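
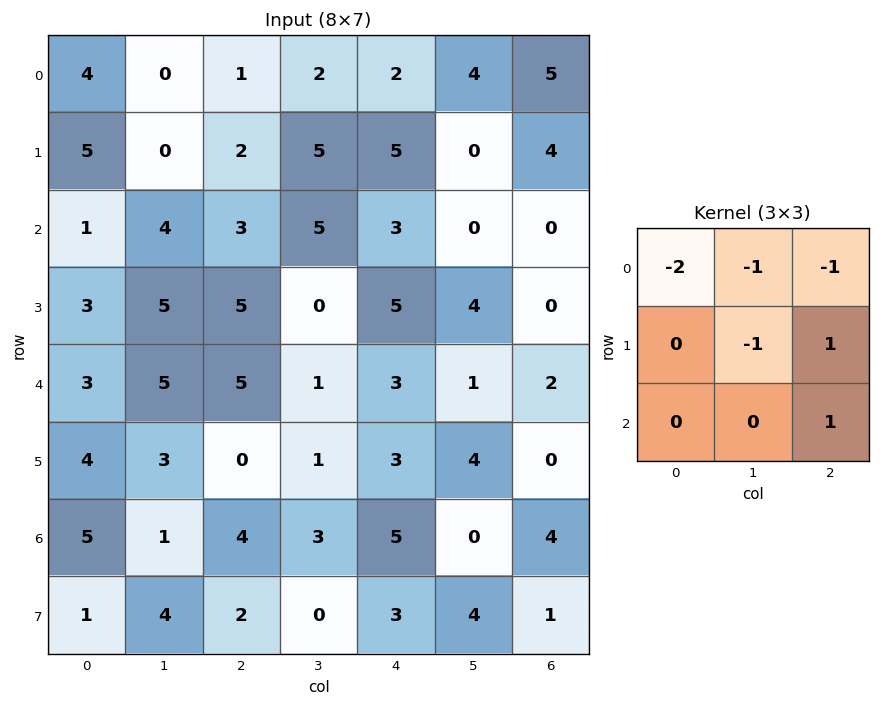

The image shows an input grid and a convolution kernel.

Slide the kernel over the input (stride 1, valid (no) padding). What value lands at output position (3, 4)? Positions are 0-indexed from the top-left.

The receptive field on the input at this output position is [5 4 0 / 3 1 2 / 3 4 0]. Elementwise product with the kernel and sum: 5·-2 + 4·-1 + 0·-1 + 1·-1 + 2·1 + 0·1.

-13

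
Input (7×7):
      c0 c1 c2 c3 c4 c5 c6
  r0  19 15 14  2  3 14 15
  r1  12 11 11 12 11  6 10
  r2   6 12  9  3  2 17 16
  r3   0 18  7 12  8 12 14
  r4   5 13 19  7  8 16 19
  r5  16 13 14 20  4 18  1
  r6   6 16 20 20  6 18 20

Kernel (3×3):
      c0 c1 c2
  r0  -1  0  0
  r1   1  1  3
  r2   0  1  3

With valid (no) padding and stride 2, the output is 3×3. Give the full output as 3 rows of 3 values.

76 51 109
103 65 133
142 65 95

Output[0,0]: The receptive field on the input at this output position is [19 15 14 / 12 11 11 / 6 12 9]. Elementwise product with the kernel and sum: 19·-1 + 12·1 + 11·1 + 11·3 + 12·1 + 9·3.
Output[0,1]: The receptive field on the input at this output position is [14 2 3 / 11 12 11 / 9 3 2]. Elementwise product with the kernel and sum: 14·-1 + 11·1 + 12·1 + 11·3 + 3·1 + 2·3.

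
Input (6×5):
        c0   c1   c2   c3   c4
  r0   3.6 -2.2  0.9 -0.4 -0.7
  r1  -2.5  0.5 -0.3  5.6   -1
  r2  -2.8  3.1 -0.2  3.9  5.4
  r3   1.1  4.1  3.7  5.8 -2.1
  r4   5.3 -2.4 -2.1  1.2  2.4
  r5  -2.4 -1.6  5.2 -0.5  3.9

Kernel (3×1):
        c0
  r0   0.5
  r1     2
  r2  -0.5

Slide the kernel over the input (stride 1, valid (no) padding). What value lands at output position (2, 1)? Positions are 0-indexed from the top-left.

10.95

The receptive field on the input at this output position is [3.1 / 4.1 / -2.4]. Elementwise product with the kernel and sum: 3.1·0.5 + 4.1·2 + -2.4·-0.5.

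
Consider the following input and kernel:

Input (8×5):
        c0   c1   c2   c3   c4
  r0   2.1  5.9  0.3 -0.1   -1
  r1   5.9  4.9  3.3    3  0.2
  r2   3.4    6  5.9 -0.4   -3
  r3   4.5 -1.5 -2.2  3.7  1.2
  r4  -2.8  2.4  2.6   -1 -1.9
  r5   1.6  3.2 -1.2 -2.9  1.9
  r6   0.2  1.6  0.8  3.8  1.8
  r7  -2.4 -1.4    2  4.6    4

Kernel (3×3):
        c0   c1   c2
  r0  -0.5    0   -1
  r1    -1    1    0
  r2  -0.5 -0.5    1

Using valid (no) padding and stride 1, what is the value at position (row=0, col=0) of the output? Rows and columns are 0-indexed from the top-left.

The receptive field on the input at this output position is [2.1 5.9 0.3 / 5.9 4.9 3.3 / 3.4 6 5.9]. Elementwise product with the kernel and sum: 2.1·-0.5 + 0.3·-1 + 5.9·-1 + 4.9·1 + 3.4·-0.5 + 6·-0.5 + 5.9·1.

-1.15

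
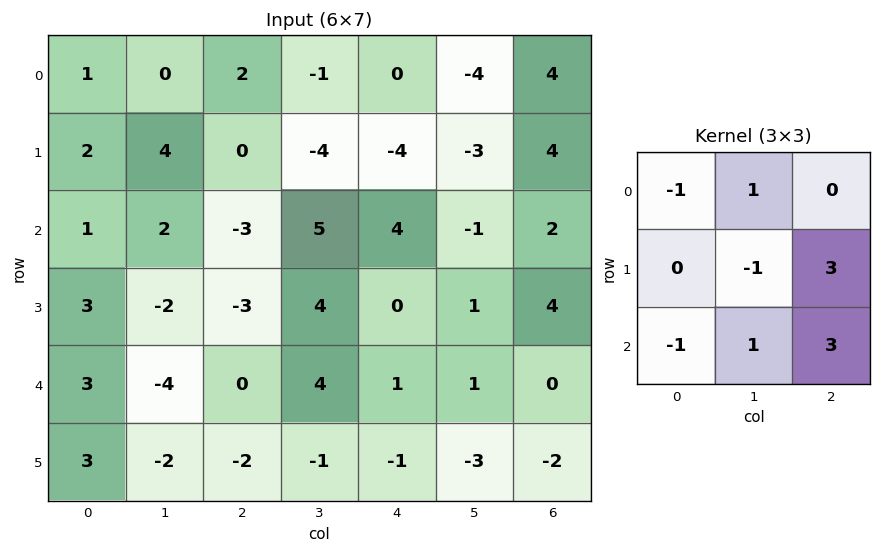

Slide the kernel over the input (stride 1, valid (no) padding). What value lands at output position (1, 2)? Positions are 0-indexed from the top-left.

The receptive field on the input at this output position is [0 -4 -4 / -3 5 4 / -3 4 0]. Elementwise product with the kernel and sum: 0·-1 + -4·1 + 5·-1 + 4·3 + -3·-1 + 4·1 + 0·3.

10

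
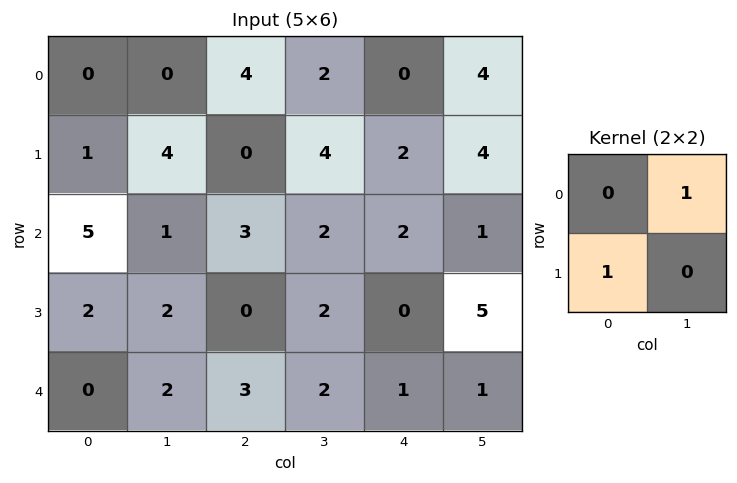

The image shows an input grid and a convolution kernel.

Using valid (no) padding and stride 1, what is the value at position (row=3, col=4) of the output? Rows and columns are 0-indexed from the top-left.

The receptive field on the input at this output position is [0 5 / 1 1]. Elementwise product with the kernel and sum: 5·1 + 1·1.

6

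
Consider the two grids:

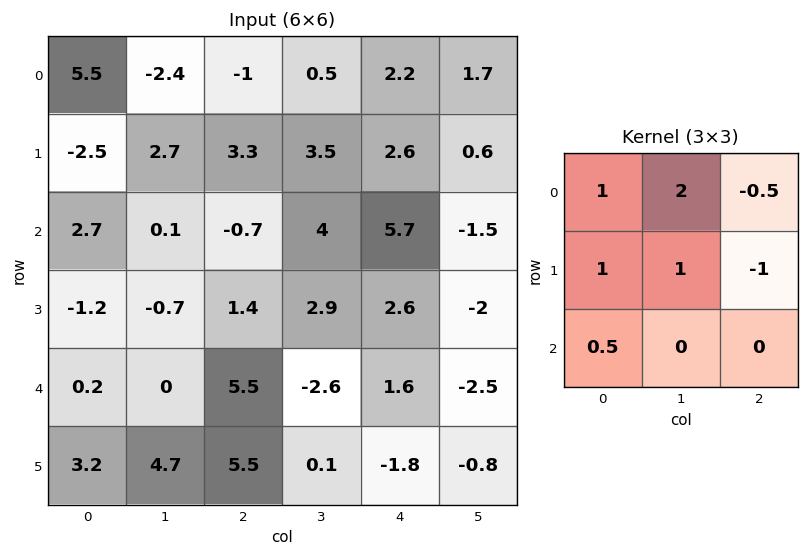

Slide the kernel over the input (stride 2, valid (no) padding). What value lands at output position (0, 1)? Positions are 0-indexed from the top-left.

2.75

The receptive field on the input at this output position is [-1 0.5 2.2 / 3.3 3.5 2.6 / -0.7 4 5.7]. Elementwise product with the kernel and sum: -1·1 + 0.5·2 + 2.2·-0.5 + 3.3·1 + 3.5·1 + 2.6·-1 + -0.7·0.5.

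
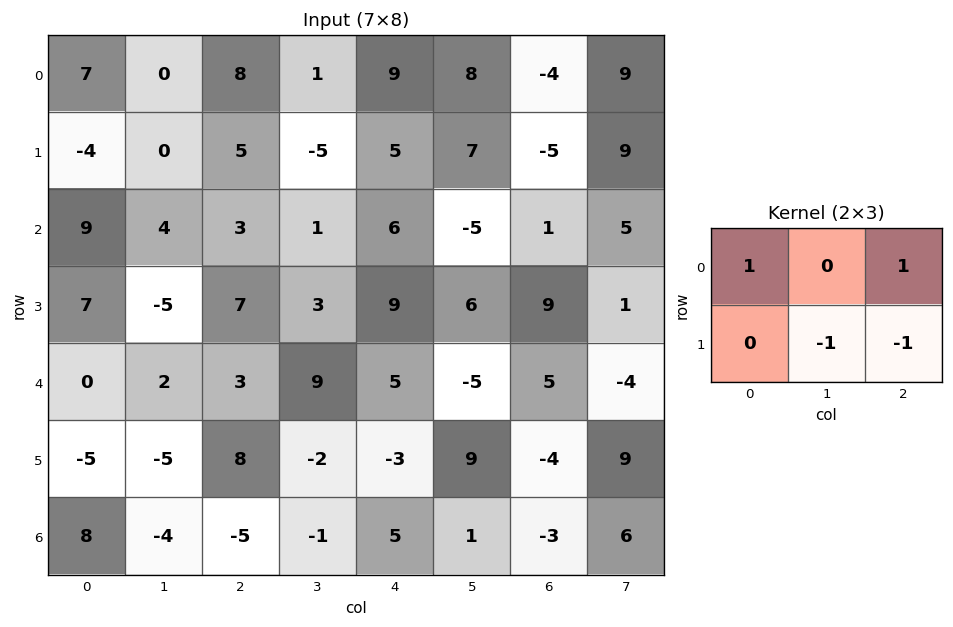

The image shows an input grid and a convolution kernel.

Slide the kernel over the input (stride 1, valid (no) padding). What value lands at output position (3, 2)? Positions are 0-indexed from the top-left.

2

The receptive field on the input at this output position is [7 3 9 / 3 9 5]. Elementwise product with the kernel and sum: 7·1 + 9·1 + 9·-1 + 5·-1.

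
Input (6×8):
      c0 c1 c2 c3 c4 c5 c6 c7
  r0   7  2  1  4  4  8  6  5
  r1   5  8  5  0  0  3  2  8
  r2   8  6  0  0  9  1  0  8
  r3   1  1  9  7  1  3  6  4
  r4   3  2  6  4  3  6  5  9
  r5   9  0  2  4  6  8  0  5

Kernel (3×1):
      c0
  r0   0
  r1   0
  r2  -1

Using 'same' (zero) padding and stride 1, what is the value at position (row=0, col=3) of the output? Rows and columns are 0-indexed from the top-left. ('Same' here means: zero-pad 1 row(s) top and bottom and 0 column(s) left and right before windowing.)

0

The receptive field on the zero-padded input at this output position is [0 / 4 / 0]. Elementwise product with the kernel and sum: 0·-1.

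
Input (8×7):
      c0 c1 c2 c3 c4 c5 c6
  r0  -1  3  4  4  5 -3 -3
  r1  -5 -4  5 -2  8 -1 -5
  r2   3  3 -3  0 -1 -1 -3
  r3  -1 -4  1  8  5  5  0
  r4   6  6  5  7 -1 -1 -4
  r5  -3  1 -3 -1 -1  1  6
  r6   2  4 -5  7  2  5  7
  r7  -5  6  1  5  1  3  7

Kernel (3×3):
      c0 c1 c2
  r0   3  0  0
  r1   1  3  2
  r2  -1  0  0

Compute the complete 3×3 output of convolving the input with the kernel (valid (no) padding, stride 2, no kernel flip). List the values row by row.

Output[0,0]: The receptive field on the input at this output position is [-1 3 4 / -5 -4 5 / 3 3 -3]. Elementwise product with the kernel and sum: -1·3 + -5·1 + -4·3 + 5·2 + 3·-1.
Output[0,1]: The receptive field on the input at this output position is [4 4 5 / 5 -2 8 / -3 0 -1]. Elementwise product with the kernel and sum: 4·3 + 5·1 + -2·3 + 8·2 + -3·-1.

-13 30 11
-8 21 18
10 12 9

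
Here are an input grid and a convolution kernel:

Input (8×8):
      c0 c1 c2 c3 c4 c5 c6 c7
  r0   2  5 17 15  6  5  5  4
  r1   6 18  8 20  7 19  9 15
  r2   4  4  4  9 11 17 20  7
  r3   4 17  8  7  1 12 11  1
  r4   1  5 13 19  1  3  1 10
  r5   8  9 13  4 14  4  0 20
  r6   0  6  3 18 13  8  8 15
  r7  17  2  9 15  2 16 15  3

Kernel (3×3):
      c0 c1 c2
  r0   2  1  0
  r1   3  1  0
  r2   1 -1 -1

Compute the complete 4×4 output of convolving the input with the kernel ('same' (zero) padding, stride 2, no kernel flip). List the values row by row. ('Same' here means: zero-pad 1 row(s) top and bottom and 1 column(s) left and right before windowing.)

-22 22 45 15
-11 62 79 118
-12 62 59 29
-11 30 86 38

Output[0,0]: The receptive field on the zero-padded input at this output position is [0 0 0 / 0 2 5 / 0 6 18]. Elementwise product with the kernel and sum: 0·2 + 0·1 + 0·3 + 2·1 + 0·1 + 6·-1 + 18·-1.
Output[0,1]: The receptive field on the zero-padded input at this output position is [0 0 0 / 5 17 15 / 18 8 20]. Elementwise product with the kernel and sum: 0·2 + 0·1 + 5·3 + 17·1 + 18·1 + 8·-1 + 20·-1.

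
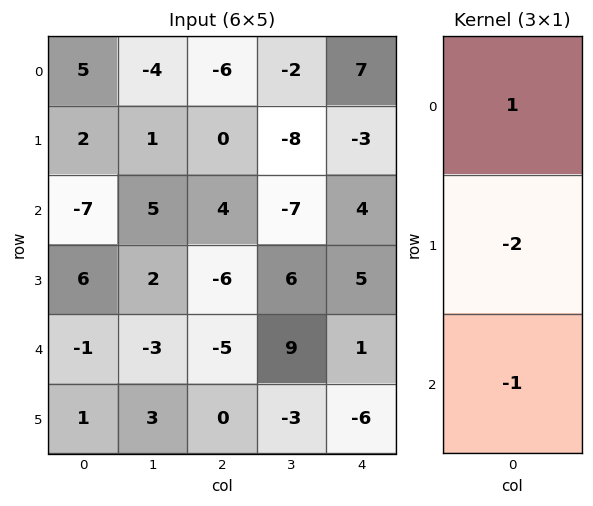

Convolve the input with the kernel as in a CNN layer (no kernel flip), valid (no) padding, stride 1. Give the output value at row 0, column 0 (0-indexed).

8

The receptive field on the input at this output position is [5 / 2 / -7]. Elementwise product with the kernel and sum: 5·1 + 2·-2 + -7·-1.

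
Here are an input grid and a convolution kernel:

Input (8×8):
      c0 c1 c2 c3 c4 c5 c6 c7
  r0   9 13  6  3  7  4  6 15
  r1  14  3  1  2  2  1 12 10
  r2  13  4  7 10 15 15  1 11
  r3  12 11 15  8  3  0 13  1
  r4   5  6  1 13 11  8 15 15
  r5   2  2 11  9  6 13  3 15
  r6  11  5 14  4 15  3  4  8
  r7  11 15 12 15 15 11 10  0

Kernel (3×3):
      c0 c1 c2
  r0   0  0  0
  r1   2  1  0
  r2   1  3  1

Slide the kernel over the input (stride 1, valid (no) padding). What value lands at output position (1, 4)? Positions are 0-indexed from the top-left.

61

The receptive field on the input at this output position is [2 1 12 / 15 15 1 / 3 0 13]. Elementwise product with the kernel and sum: 15·2 + 15·1 + 3·1 + 0·3 + 13·1.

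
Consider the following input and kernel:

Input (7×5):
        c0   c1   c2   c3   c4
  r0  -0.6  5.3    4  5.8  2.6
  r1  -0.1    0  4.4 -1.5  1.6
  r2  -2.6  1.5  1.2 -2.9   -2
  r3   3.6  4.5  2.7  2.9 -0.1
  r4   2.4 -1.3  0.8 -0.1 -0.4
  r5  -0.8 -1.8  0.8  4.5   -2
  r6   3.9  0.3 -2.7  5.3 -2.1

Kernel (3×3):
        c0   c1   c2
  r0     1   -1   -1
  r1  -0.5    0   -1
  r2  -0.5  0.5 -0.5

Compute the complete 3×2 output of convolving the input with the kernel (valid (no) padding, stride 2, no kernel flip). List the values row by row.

Output[0,0]: The receptive field on the input at this output position is [-0.6 5.3 4 / -0.1 0 4.4 / -2.6 1.5 1.2]. Elementwise product with the kernel and sum: -0.6·1 + 5.3·-1 + 4·-1 + -0.1·-0.5 + 4.4·-1 + -2.6·-0.5 + 1.5·0.5 + 1.2·-0.5.
Output[0,1]: The receptive field on the input at this output position is [4 5.8 2.6 / 4.4 -1.5 1.6 / 1.2 -2.9 -2]. Elementwise product with the kernel and sum: 4·1 + 5.8·-1 + 2.6·-1 + 4.4·-0.5 + 1.6·-1 + 1.2·-0.5 + -2.9·0.5 + -2·-0.5.

-12.8 -9.25
-12.05 4.6
2.05 7.95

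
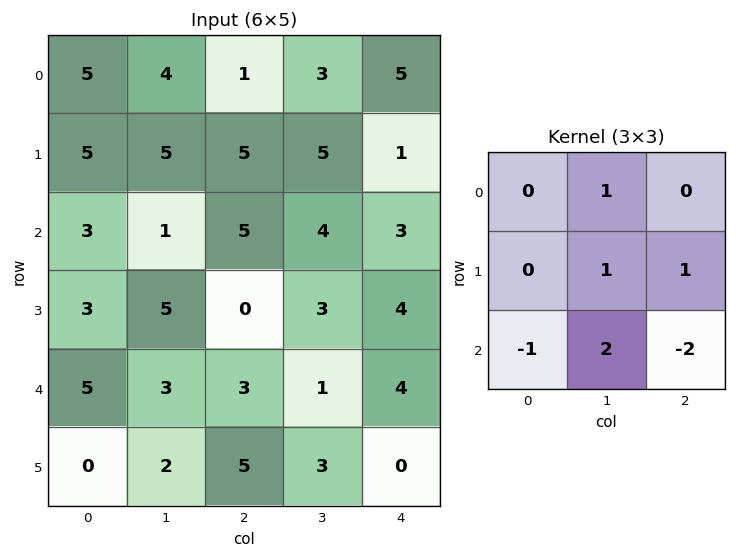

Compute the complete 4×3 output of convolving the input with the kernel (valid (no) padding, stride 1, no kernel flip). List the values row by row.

Output[0,0]: The receptive field on the input at this output position is [5 4 1 / 5 5 5 / 3 1 5]. Elementwise product with the kernel and sum: 4·1 + 5·1 + 5·1 + 3·-1 + 1·2 + 5·-2.
Output[0,1]: The receptive field on the input at this output position is [4 1 3 / 5 5 5 / 1 5 4]. Elementwise product with the kernel and sum: 1·1 + 5·1 + 5·1 + 1·-1 + 5·2 + 4·-2.

3 12 6
18 3 10
1 9 2
5 6 9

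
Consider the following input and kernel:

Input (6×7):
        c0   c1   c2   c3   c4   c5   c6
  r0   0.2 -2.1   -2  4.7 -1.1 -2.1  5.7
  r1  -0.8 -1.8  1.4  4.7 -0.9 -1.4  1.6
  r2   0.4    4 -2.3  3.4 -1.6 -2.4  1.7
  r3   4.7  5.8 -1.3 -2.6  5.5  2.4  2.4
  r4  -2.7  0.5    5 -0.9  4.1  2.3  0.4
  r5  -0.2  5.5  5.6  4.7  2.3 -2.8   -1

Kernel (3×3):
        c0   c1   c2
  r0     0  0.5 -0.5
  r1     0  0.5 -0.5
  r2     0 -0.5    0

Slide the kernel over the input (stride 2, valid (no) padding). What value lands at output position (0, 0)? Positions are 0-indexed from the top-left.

-3.65

The receptive field on the input at this output position is [0.2 -2.1 -2 / -0.8 -1.8 1.4 / 0.4 4 -2.3]. Elementwise product with the kernel and sum: -2.1·0.5 + -2·-0.5 + -1.8·0.5 + 1.4·-0.5 + 4·-0.5.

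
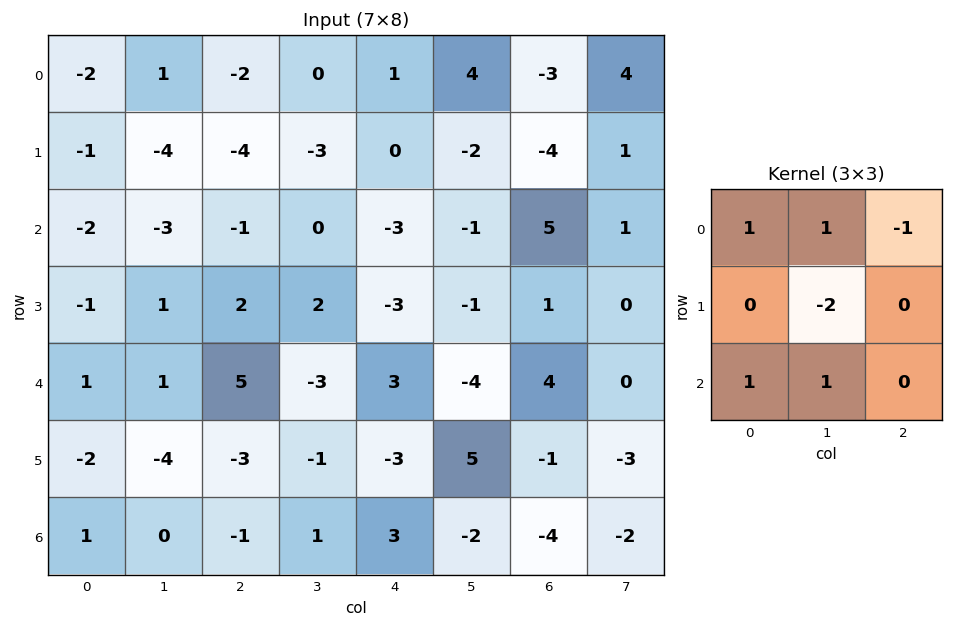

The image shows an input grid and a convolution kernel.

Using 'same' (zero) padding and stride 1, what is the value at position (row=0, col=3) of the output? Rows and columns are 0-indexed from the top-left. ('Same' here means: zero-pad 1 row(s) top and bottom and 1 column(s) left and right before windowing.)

-7

The receptive field on the zero-padded input at this output position is [0 0 0 / -2 0 1 / -4 -3 0]. Elementwise product with the kernel and sum: 0·1 + 0·1 + 0·-1 + 0·-2 + -4·1 + -3·1.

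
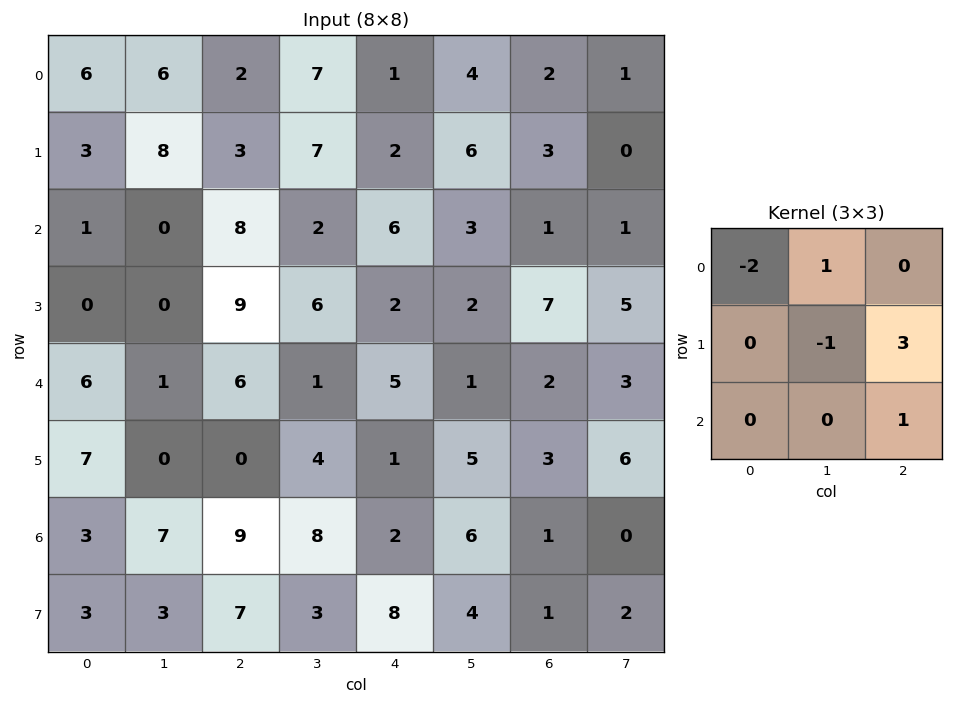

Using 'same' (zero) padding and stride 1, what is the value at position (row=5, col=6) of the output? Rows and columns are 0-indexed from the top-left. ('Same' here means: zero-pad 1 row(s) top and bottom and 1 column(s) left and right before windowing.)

The receptive field on the zero-padded input at this output position is [1 2 3 / 5 3 6 / 6 1 0]. Elementwise product with the kernel and sum: 1·-2 + 2·1 + 3·-1 + 6·3 + 0·1.

15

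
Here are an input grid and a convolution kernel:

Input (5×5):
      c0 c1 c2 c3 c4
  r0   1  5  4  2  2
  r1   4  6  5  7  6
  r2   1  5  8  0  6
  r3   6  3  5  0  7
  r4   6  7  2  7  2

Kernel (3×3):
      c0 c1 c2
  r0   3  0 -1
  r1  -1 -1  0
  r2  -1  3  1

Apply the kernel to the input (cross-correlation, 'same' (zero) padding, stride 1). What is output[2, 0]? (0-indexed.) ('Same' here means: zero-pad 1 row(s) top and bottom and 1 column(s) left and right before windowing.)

14

The receptive field on the zero-padded input at this output position is [0 4 6 / 0 1 5 / 0 6 3]. Elementwise product with the kernel and sum: 0·3 + 6·-1 + 0·-1 + 1·-1 + 0·-1 + 6·3 + 3·1.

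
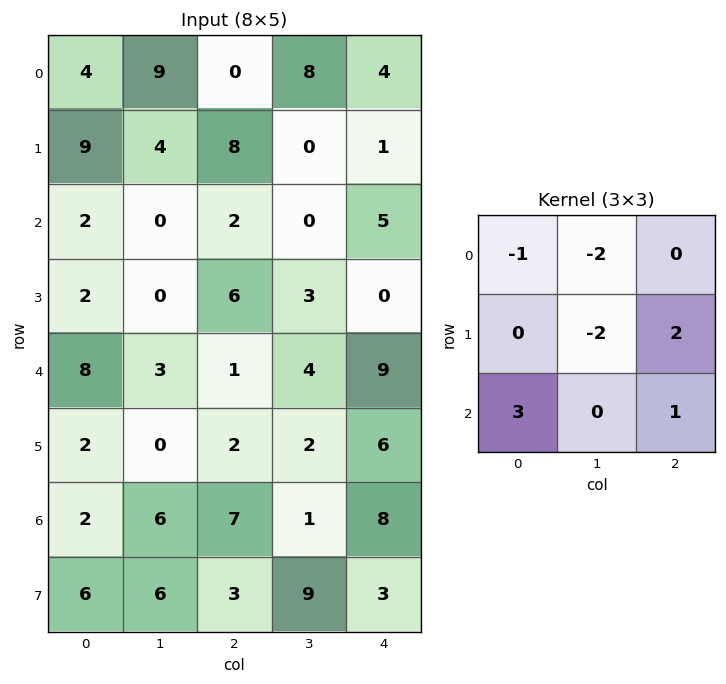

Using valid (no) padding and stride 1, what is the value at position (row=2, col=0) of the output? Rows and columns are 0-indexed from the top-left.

The receptive field on the input at this output position is [2 0 2 / 2 0 6 / 8 3 1]. Elementwise product with the kernel and sum: 2·-1 + 0·-2 + 0·-2 + 6·2 + 8·3 + 1·1.

35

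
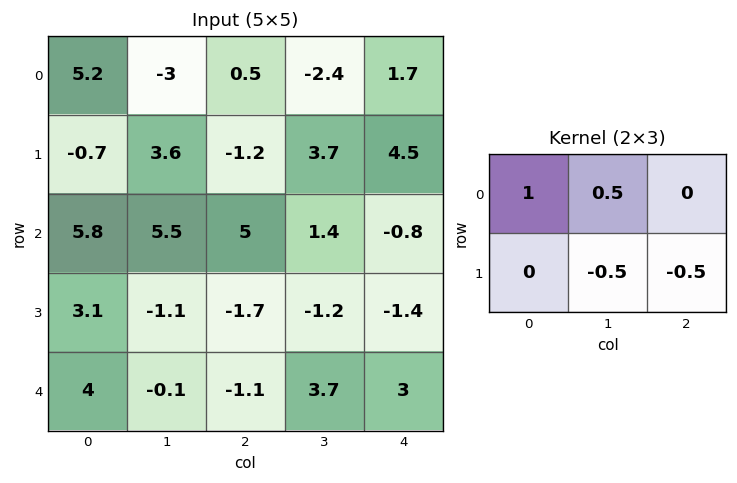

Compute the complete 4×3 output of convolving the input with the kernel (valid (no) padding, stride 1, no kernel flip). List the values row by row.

Output[0,0]: The receptive field on the input at this output position is [5.2 -3 0.5 / -0.7 3.6 -1.2]. Elementwise product with the kernel and sum: 5.2·1 + -3·0.5 + 3.6·-0.5 + -1.2·-0.5.
Output[0,1]: The receptive field on the input at this output position is [-3 0.5 -2.4 / 3.6 -1.2 3.7]. Elementwise product with the kernel and sum: -3·1 + 0.5·0.5 + -1.2·-0.5 + 3.7·-0.5.

2.5 -4 -4.8
-4.15 -0.2 0.35
9.95 9.45 7
3.15 -3.25 -5.65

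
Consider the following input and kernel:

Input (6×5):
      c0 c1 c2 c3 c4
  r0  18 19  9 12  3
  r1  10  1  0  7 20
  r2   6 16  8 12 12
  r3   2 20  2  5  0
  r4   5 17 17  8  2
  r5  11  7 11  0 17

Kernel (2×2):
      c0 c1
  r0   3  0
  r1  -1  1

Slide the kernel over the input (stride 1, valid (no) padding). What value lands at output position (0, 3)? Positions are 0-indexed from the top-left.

49

The receptive field on the input at this output position is [12 3 / 7 20]. Elementwise product with the kernel and sum: 12·3 + 7·-1 + 20·1.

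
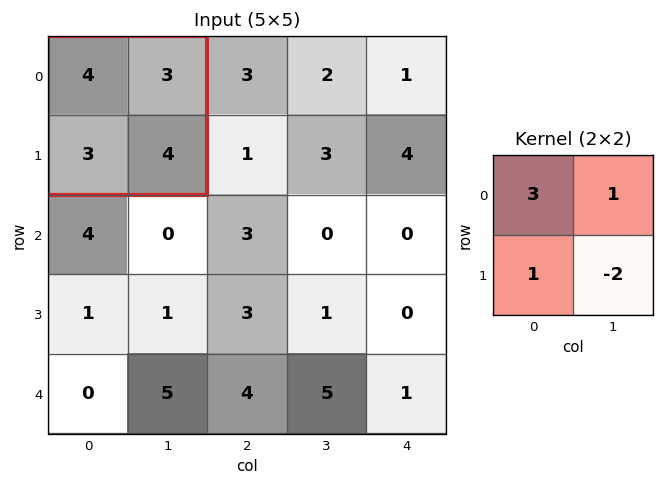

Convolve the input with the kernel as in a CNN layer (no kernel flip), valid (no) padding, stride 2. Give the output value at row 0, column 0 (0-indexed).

10

The receptive field on the input at this output position is [4 3 / 3 4]. Elementwise product with the kernel and sum: 4·3 + 3·1 + 3·1 + 4·-2.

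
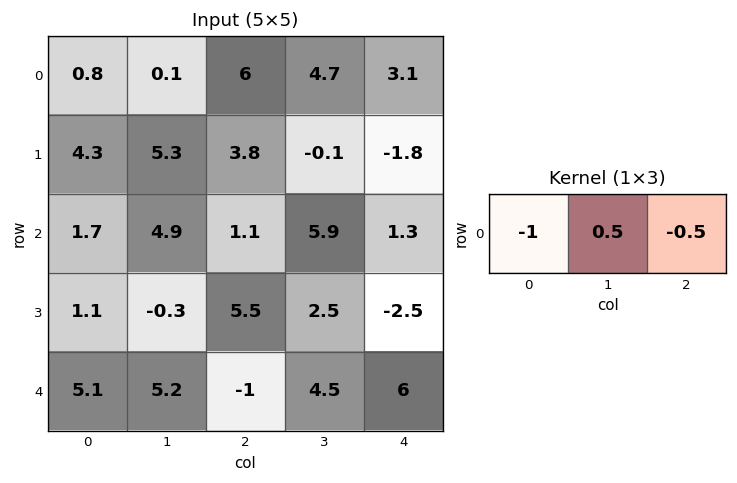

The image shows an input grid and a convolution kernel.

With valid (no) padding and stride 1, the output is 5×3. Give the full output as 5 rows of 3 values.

Output[0,0]: The receptive field on the input at this output position is [0.8 0.1 6]. Elementwise product with the kernel and sum: 0.8·-1 + 0.1·0.5 + 6·-0.5.
Output[0,1]: The receptive field on the input at this output position is [0.1 6 4.7]. Elementwise product with the kernel and sum: 0.1·-1 + 6·0.5 + 4.7·-0.5.

-3.75 0.55 -5.2
-3.55 -3.35 -2.95
0.2 -7.3 1.2
-4 1.8 -3
-2 -7.95 0.25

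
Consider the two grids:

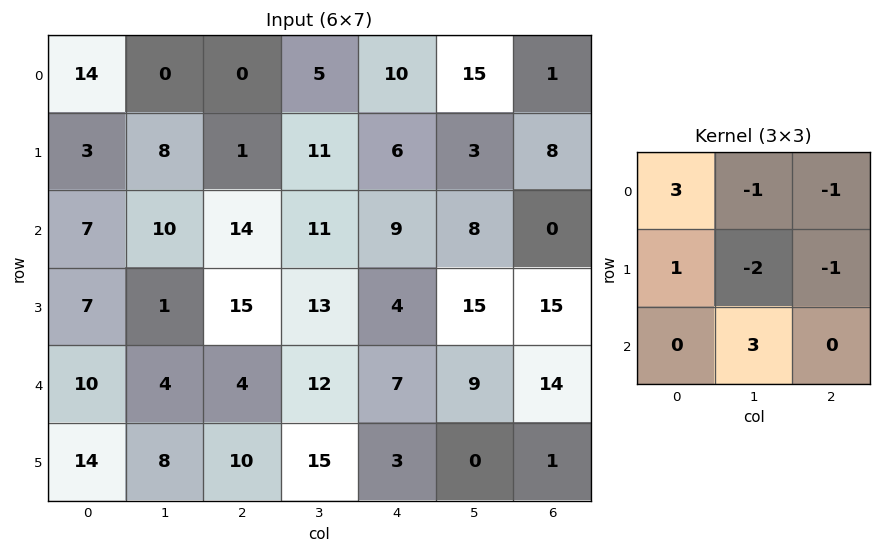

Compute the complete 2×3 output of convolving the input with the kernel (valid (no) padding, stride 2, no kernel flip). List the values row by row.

Output[0,0]: The receptive field on the input at this output position is [14 0 0 / 3 8 1 / 7 10 14]. Elementwise product with the kernel and sum: 14·3 + 0·-1 + 0·-1 + 3·1 + 8·-2 + 1·-1 + 10·3.

58 -9 30
-1 43 5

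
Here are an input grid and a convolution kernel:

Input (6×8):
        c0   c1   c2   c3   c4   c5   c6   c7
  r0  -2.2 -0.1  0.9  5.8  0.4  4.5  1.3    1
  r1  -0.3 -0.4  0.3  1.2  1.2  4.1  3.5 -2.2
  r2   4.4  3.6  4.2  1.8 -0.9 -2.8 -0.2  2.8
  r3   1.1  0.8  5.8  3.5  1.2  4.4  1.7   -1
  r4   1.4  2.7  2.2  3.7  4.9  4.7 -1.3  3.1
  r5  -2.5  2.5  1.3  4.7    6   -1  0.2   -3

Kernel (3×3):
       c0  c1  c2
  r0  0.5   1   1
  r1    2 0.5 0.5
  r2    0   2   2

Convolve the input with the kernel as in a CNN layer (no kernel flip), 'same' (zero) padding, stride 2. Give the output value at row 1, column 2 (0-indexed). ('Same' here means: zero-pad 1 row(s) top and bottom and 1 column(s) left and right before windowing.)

The receptive field on the zero-padded input at this output position is [1.2 1.2 4.1 / 1.8 -0.9 -2.8 / 3.5 1.2 4.4]. Elementwise product with the kernel and sum: 1.2·0.5 + 1.2·1 + 4.1·1 + 1.8·2 + -0.9·0.5 + -2.8·0.5 + 1.2·2 + 4.4·2.

18.85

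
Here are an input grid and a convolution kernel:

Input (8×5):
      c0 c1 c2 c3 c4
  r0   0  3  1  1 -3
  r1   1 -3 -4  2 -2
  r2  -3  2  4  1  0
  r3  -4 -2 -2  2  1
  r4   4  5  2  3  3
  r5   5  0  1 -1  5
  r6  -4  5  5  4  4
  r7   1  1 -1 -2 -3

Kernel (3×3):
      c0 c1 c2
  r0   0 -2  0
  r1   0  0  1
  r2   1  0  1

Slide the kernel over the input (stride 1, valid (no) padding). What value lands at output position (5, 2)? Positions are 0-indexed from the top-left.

The receptive field on the input at this output position is [1 -1 5 / 5 4 4 / -1 -2 -3]. Elementwise product with the kernel and sum: -1·-2 + 4·1 + -1·1 + -3·1.

2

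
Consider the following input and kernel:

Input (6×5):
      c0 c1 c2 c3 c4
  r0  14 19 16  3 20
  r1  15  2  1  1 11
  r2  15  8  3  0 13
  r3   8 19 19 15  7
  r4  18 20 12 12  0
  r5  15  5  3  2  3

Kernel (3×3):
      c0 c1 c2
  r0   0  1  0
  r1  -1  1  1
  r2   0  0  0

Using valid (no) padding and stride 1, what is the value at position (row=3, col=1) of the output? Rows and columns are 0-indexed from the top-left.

The receptive field on the input at this output position is [19 19 15 / 20 12 12 / 5 3 2]. Elementwise product with the kernel and sum: 19·1 + 20·-1 + 12·1 + 12·1.

23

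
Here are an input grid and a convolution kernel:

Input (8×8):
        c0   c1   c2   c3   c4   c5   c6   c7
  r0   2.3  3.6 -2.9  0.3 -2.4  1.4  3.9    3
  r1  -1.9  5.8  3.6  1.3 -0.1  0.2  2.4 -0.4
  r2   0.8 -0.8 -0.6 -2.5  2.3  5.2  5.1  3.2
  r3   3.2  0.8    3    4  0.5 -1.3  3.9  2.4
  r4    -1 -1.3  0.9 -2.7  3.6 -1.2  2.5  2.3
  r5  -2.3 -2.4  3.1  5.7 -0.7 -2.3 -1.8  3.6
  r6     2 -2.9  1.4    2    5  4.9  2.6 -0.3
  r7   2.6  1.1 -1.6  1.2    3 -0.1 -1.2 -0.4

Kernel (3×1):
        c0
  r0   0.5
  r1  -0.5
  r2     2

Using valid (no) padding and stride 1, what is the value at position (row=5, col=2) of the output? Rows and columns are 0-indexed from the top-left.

-2.35

The receptive field on the input at this output position is [3.1 / 1.4 / -1.6]. Elementwise product with the kernel and sum: 3.1·0.5 + 1.4·-0.5 + -1.6·2.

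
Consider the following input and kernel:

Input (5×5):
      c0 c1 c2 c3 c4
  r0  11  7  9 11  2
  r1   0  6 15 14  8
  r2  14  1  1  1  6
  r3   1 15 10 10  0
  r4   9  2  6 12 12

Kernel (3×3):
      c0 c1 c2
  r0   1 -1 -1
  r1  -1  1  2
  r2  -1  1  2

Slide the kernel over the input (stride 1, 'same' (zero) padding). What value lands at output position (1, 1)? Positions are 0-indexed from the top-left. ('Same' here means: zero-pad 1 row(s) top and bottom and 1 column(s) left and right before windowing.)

The receptive field on the zero-padded input at this output position is [11 7 9 / 0 6 15 / 14 1 1]. Elementwise product with the kernel and sum: 11·1 + 7·-1 + 9·-1 + 0·-1 + 6·1 + 15·2 + 14·-1 + 1·1 + 1·2.

20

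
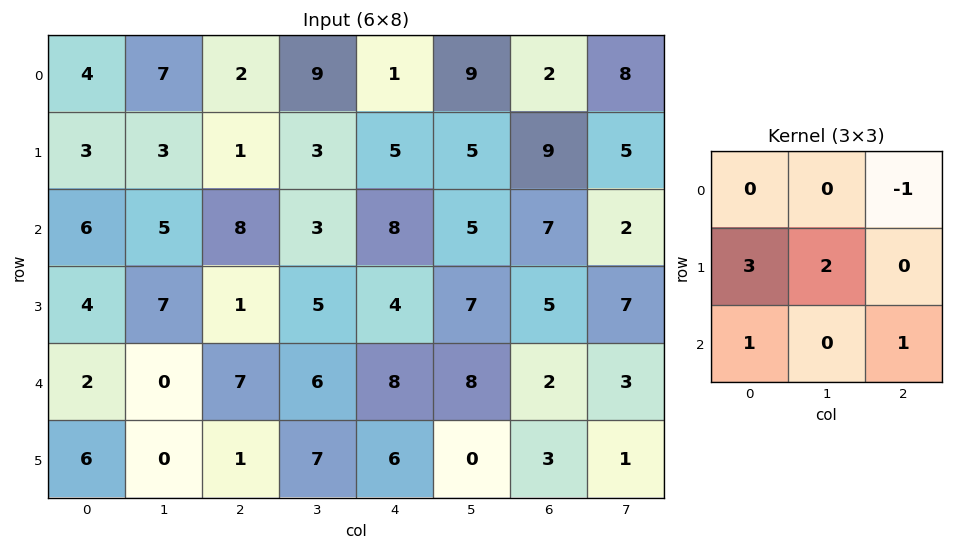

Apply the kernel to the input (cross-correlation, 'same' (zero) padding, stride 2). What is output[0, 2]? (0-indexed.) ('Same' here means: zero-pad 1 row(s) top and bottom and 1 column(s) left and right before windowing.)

The receptive field on the zero-padded input at this output position is [0 0 0 / 9 1 9 / 3 5 5]. Elementwise product with the kernel and sum: 0·-1 + 9·3 + 1·2 + 3·1 + 5·1.

37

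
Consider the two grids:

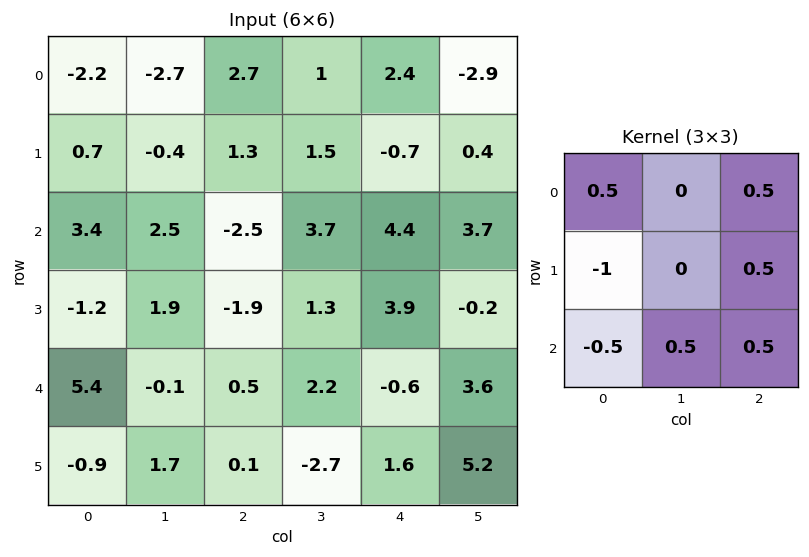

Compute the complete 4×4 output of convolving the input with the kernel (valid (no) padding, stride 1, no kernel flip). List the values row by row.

-1.5 -0.35 6.2 -0.05
-3.05 -1.35 8.55 0.3
-1.8 3.25 5.35 2.7
-5.35 0.65 -0.4 4.9

Output[0,0]: The receptive field on the input at this output position is [-2.2 -2.7 2.7 / 0.7 -0.4 1.3 / 3.4 2.5 -2.5]. Elementwise product with the kernel and sum: -2.2·0.5 + 2.7·0.5 + 0.7·-1 + 1.3·0.5 + 3.4·-0.5 + 2.5·0.5 + -2.5·0.5.
Output[0,1]: The receptive field on the input at this output position is [-2.7 2.7 1 / -0.4 1.3 1.5 / 2.5 -2.5 3.7]. Elementwise product with the kernel and sum: -2.7·0.5 + 1·0.5 + -0.4·-1 + 1.5·0.5 + 2.5·-0.5 + -2.5·0.5 + 3.7·0.5.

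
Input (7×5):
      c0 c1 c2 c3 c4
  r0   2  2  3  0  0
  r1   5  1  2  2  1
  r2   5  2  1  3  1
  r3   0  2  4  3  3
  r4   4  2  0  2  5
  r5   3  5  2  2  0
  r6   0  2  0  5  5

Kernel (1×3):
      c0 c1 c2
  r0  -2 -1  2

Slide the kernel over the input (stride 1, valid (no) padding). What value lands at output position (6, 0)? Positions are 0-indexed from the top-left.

The receptive field on the input at this output position is [0 2 0]. Elementwise product with the kernel and sum: 0·-2 + 2·-1 + 0·2.

-2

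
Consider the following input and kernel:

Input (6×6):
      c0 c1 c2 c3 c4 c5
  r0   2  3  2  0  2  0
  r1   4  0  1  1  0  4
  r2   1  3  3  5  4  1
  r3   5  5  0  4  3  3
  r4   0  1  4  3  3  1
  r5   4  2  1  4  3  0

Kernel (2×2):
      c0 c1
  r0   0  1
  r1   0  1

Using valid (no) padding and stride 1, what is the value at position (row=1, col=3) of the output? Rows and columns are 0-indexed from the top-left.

The receptive field on the input at this output position is [1 0 / 5 4]. Elementwise product with the kernel and sum: 0·1 + 4·1.

4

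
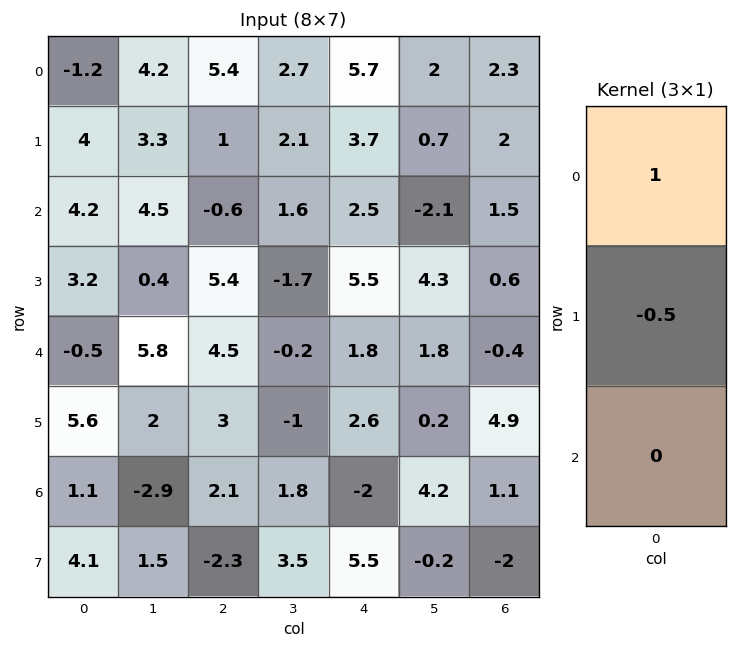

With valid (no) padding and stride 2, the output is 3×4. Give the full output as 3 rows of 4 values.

Output[0,0]: The receptive field on the input at this output position is [-1.2 / 4 / 4.2]. Elementwise product with the kernel and sum: -1.2·1 + 4·-0.5.

-3.2 4.9 3.85 1.3
2.6 -3.3 -0.25 1.2
-3.3 3 0.5 -2.85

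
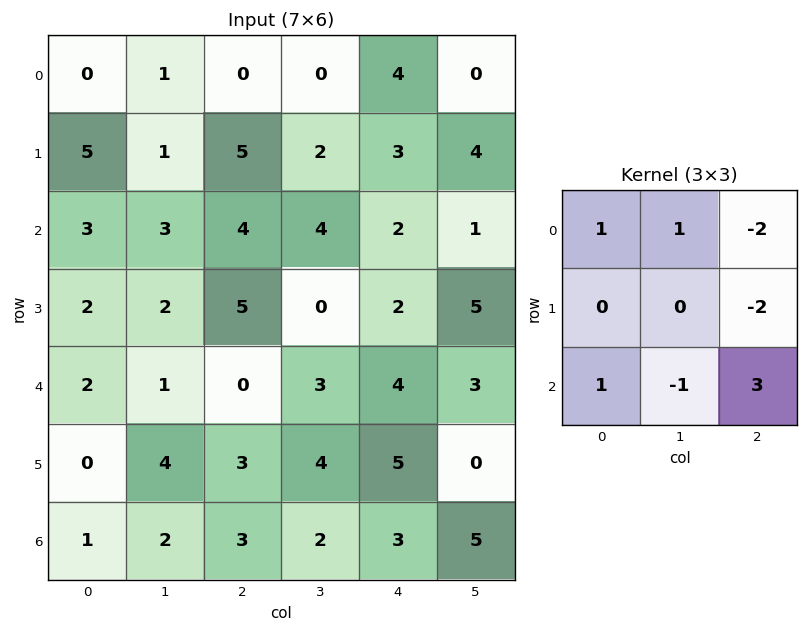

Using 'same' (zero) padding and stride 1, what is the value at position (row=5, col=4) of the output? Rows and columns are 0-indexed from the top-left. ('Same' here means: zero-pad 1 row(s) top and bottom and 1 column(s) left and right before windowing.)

The receptive field on the zero-padded input at this output position is [3 4 3 / 4 5 0 / 2 3 5]. Elementwise product with the kernel and sum: 3·1 + 4·1 + 3·-2 + 0·-2 + 2·1 + 3·-1 + 5·3.

15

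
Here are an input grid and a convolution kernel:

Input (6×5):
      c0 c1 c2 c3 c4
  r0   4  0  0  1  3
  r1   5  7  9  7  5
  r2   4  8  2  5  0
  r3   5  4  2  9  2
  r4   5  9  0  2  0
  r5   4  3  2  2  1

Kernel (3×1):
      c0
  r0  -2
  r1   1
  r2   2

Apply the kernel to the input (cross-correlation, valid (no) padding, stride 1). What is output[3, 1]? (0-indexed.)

The receptive field on the input at this output position is [4 / 9 / 3]. Elementwise product with the kernel and sum: 4·-2 + 9·1 + 3·2.

7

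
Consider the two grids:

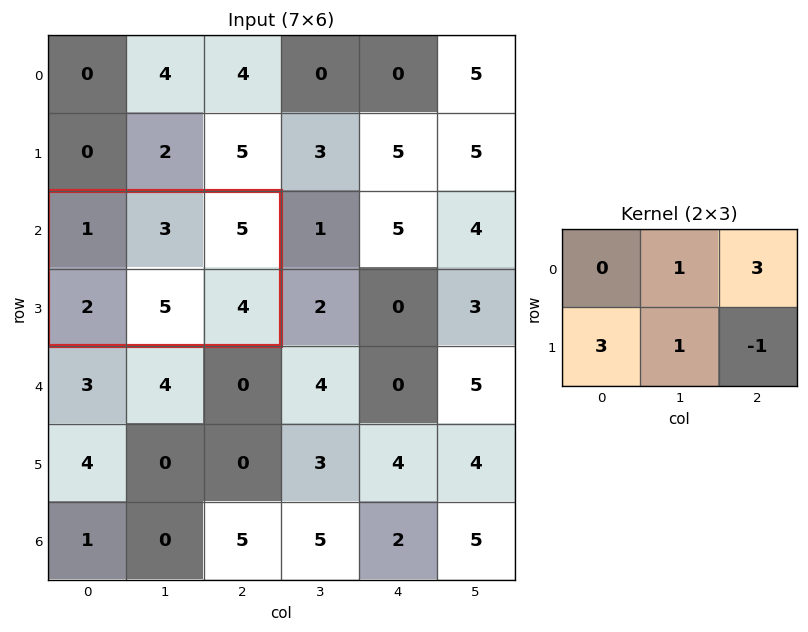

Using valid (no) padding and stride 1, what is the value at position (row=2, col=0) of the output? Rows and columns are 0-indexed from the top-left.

25

The receptive field on the input at this output position is [1 3 5 / 2 5 4]. Elementwise product with the kernel and sum: 3·1 + 5·3 + 2·3 + 5·1 + 4·-1.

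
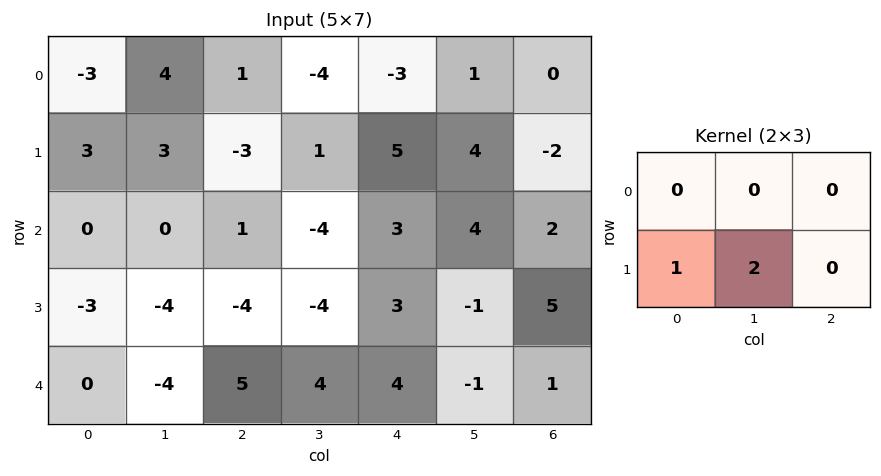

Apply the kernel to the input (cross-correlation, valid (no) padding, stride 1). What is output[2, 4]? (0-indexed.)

The receptive field on the input at this output position is [3 4 2 / 3 -1 5]. Elementwise product with the kernel and sum: 3·1 + -1·2.

1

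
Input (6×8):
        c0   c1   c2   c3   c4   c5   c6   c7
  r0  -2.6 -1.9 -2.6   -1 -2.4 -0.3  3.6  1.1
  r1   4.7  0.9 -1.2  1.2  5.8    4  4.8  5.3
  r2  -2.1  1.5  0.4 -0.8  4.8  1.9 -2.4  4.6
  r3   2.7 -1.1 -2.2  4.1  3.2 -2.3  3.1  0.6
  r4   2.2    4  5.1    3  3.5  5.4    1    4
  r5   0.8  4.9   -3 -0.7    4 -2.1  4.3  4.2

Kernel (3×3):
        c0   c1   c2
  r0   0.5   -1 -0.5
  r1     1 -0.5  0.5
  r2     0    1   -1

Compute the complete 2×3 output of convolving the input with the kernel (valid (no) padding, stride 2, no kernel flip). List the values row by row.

Output[0,0]: The receptive field on the input at this output position is [-2.6 -1.9 -2.6 / 4.7 0.9 -1.2 / -2.1 1.5 0.4]. Elementwise product with the kernel and sum: -2.6·0.5 + -1.9·-1 + -2.6·-0.5 + 4.7·1 + 0.9·-0.5 + -1.2·0.5 + 1.5·1 + 0.4·-1.

6.65 -3.6 7.8
-1.7 -4.55 12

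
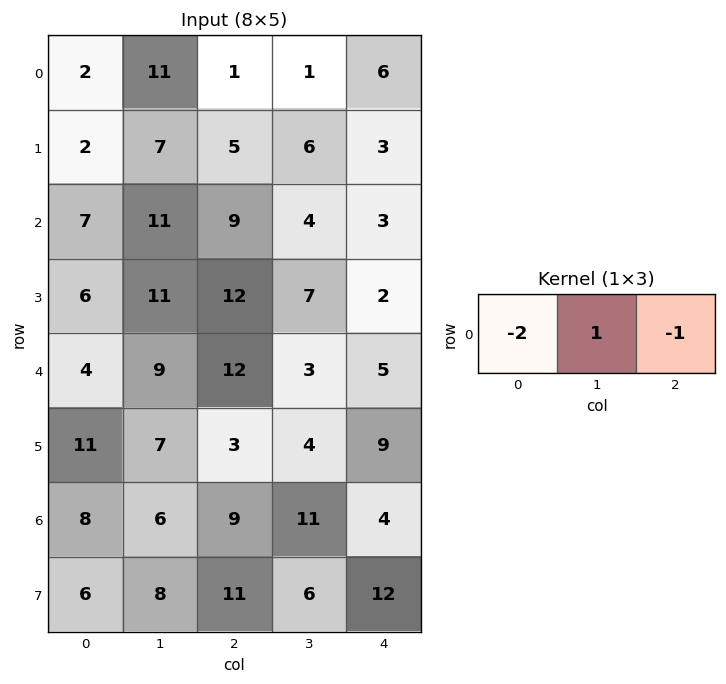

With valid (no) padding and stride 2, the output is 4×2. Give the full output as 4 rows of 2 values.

Output[0,0]: The receptive field on the input at this output position is [2 11 1]. Elementwise product with the kernel and sum: 2·-2 + 11·1 + 1·-1.

6 -7
-12 -17
-11 -26
-19 -11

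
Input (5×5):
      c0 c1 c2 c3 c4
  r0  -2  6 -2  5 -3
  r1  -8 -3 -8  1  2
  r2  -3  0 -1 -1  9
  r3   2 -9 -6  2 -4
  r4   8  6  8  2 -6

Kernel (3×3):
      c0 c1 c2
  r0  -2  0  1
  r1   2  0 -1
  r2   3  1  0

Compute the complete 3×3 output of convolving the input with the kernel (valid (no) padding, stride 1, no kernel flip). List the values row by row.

Output[0,0]: The receptive field on the input at this output position is [-2 6 -2 / -8 -3 -8 / -3 0 -1]. Elementwise product with the kernel and sum: -2·-2 + -2·1 + -8·2 + -8·-1 + -3·3 + 0·1.
Output[0,1]: The receptive field on the input at this output position is [6 -2 5 / -3 -8 1 / 0 -1 -1]. Elementwise product with the kernel and sum: 6·-2 + 5·1 + -3·2 + 1·-1 + 0·3 + -1·1.

-15 -15 -21
0 -25 -9
45 5 29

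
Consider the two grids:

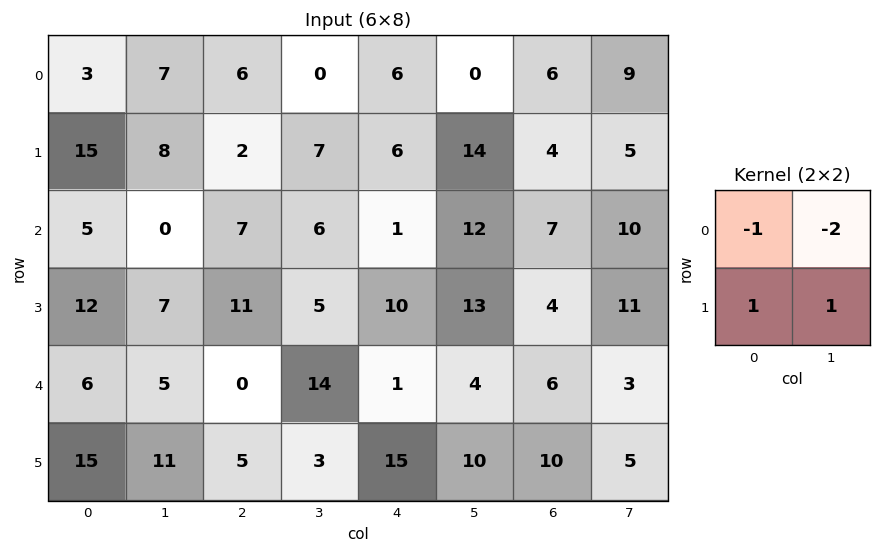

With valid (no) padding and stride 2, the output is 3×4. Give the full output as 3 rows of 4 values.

Output[0,0]: The receptive field on the input at this output position is [3 7 / 15 8]. Elementwise product with the kernel and sum: 3·-1 + 7·-2 + 15·1 + 8·1.

6 3 14 -15
14 -3 -2 -12
10 -20 16 3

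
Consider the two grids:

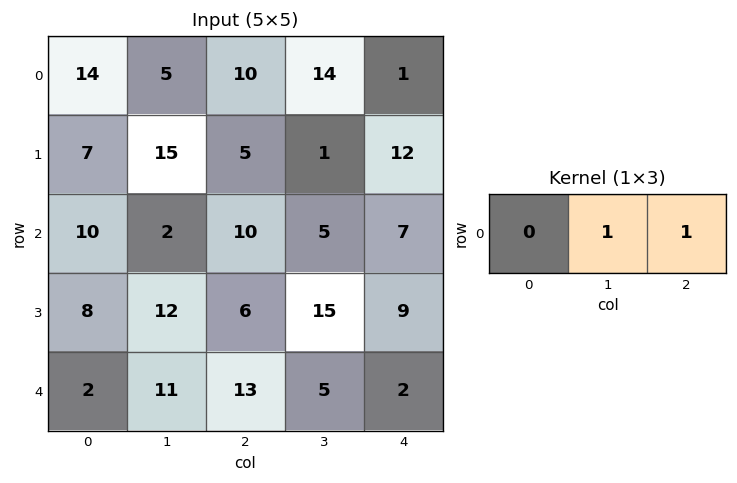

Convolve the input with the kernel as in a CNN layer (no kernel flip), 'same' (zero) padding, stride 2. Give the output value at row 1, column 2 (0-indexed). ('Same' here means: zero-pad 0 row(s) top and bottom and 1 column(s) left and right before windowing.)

7

The receptive field on the zero-padded input at this output position is [5 7 0]. Elementwise product with the kernel and sum: 7·1 + 0·1.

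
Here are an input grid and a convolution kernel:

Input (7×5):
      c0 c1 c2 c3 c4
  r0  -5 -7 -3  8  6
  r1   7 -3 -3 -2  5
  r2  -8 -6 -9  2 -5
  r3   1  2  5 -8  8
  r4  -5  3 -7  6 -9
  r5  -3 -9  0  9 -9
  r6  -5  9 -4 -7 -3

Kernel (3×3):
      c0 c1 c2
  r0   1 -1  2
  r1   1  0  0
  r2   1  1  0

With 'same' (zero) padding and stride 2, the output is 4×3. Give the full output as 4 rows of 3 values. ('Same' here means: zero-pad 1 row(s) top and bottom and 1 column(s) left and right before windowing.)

7 -13 11
-12 -3 -5
0 -25 -10
-15 18 11

Output[0,0]: The receptive field on the zero-padded input at this output position is [0 0 0 / 0 -5 -7 / 0 7 -3]. Elementwise product with the kernel and sum: 0·1 + 0·-1 + 0·2 + 0·1 + 0·1 + 7·1.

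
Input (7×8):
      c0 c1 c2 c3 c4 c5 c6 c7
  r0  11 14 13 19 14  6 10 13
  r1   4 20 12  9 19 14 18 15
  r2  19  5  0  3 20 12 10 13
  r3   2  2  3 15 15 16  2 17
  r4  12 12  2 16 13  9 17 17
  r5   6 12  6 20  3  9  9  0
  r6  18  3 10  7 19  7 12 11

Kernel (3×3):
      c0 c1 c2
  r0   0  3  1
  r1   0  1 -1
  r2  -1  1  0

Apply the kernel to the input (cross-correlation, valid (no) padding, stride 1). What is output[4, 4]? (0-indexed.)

32

The receptive field on the input at this output position is [13 9 17 / 3 9 9 / 19 7 12]. Elementwise product with the kernel and sum: 9·3 + 17·1 + 9·1 + 9·-1 + 19·-1 + 7·1.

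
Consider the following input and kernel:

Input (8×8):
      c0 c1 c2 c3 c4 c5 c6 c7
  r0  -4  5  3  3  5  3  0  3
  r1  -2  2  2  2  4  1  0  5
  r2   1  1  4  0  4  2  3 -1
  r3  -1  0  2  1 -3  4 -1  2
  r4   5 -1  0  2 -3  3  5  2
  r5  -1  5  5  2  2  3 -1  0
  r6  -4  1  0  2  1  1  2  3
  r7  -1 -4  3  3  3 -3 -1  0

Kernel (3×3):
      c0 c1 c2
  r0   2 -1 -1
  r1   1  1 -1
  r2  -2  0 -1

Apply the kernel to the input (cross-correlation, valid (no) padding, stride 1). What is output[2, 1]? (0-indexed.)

The receptive field on the input at this output position is [1 4 0 / 0 2 1 / -1 0 2]. Elementwise product with the kernel and sum: 1·2 + 4·-1 + 0·-1 + 0·1 + 2·1 + 1·-1 + -1·-2 + 2·-1.

-1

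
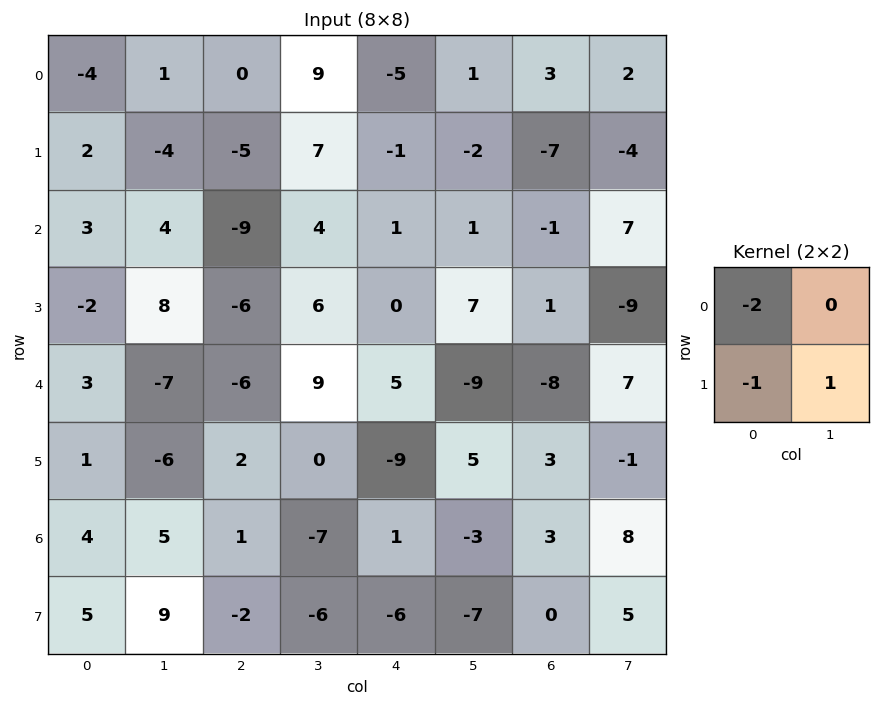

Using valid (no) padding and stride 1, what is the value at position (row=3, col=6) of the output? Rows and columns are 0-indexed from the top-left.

13

The receptive field on the input at this output position is [1 -9 / -8 7]. Elementwise product with the kernel and sum: 1·-2 + -8·-1 + 7·1.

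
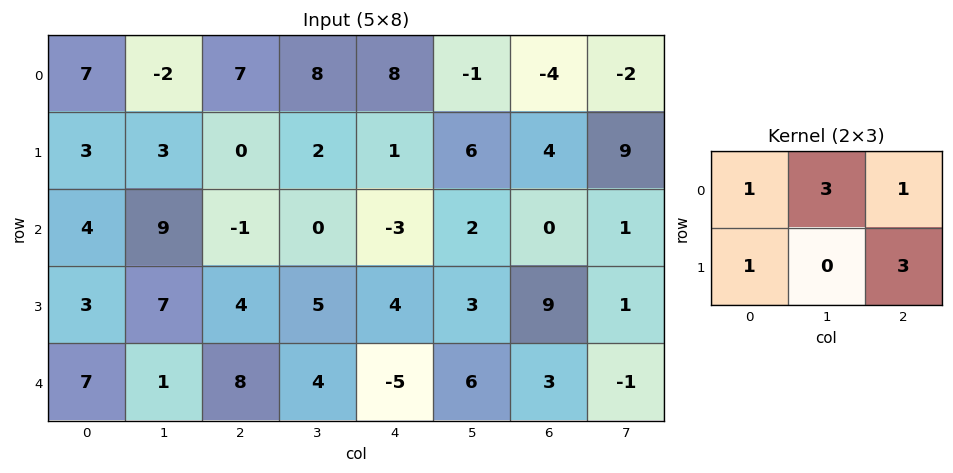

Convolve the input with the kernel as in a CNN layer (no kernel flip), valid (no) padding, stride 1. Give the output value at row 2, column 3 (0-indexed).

The receptive field on the input at this output position is [0 -3 2 / 5 4 3]. Elementwise product with the kernel and sum: 0·1 + -3·3 + 2·1 + 5·1 + 3·3.

7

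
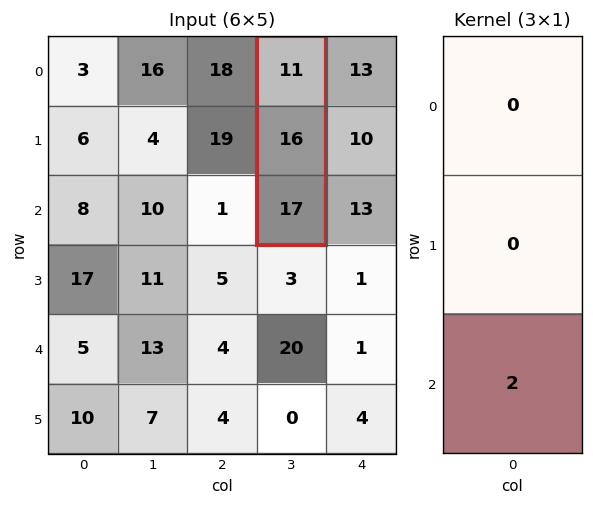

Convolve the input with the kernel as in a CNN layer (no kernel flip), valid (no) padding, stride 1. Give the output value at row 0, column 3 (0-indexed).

34

The receptive field on the input at this output position is [11 / 16 / 17]. Elementwise product with the kernel and sum: 17·2.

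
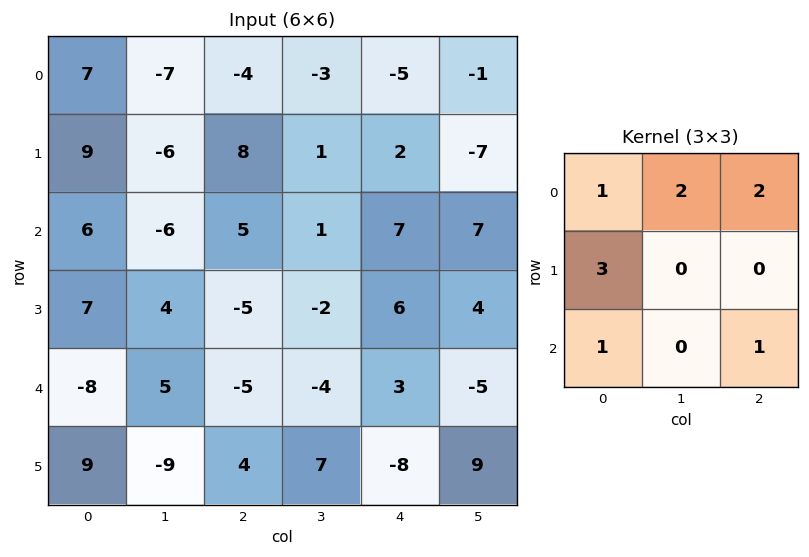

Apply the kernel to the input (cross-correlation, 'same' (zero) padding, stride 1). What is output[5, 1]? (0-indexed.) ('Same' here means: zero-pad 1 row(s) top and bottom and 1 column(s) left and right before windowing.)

19

The receptive field on the zero-padded input at this output position is [-8 5 -5 / 9 -9 4 / 0 0 0]. Elementwise product with the kernel and sum: -8·1 + 5·2 + -5·2 + 9·3 + 0·1 + 0·1.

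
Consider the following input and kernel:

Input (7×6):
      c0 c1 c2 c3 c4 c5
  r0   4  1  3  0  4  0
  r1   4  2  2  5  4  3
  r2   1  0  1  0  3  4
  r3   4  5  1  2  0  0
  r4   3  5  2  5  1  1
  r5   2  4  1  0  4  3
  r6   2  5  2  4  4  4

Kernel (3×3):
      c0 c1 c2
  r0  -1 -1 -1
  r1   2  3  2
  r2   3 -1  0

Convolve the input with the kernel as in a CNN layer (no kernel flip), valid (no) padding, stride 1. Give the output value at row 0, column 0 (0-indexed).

The receptive field on the input at this output position is [4 1 3 / 4 2 2 / 1 0 1]. Elementwise product with the kernel and sum: 4·-1 + 1·-1 + 3·-1 + 4·2 + 2·3 + 2·2 + 1·3 + 0·-1.

13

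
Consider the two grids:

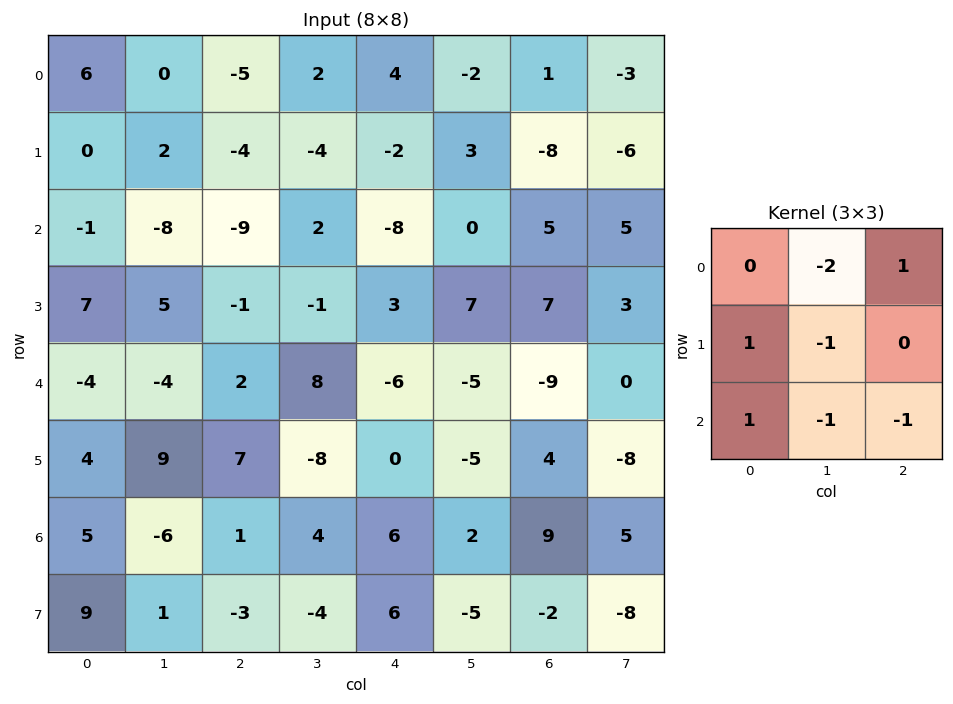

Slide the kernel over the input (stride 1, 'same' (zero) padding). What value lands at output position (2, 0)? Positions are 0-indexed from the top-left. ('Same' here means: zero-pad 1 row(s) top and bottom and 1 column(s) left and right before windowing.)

-9

The receptive field on the zero-padded input at this output position is [0 0 2 / 0 -1 -8 / 0 7 5]. Elementwise product with the kernel and sum: 0·-2 + 2·1 + 0·1 + -1·-1 + 0·1 + 7·-1 + 5·-1.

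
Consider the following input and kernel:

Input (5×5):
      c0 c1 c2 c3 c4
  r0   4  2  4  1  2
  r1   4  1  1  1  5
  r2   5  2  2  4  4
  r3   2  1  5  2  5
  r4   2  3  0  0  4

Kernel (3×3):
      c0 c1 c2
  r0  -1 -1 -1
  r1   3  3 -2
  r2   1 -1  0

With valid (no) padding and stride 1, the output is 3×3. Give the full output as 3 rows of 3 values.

6 -3 -13
12 -3 6
-11 9 1

Output[0,0]: The receptive field on the input at this output position is [4 2 4 / 4 1 1 / 5 2 2]. Elementwise product with the kernel and sum: 4·-1 + 2·-1 + 4·-1 + 4·3 + 1·3 + 1·-2 + 5·1 + 2·-1.
Output[0,1]: The receptive field on the input at this output position is [2 4 1 / 1 1 1 / 2 2 4]. Elementwise product with the kernel and sum: 2·-1 + 4·-1 + 1·-1 + 1·3 + 1·3 + 1·-2 + 2·1 + 2·-1.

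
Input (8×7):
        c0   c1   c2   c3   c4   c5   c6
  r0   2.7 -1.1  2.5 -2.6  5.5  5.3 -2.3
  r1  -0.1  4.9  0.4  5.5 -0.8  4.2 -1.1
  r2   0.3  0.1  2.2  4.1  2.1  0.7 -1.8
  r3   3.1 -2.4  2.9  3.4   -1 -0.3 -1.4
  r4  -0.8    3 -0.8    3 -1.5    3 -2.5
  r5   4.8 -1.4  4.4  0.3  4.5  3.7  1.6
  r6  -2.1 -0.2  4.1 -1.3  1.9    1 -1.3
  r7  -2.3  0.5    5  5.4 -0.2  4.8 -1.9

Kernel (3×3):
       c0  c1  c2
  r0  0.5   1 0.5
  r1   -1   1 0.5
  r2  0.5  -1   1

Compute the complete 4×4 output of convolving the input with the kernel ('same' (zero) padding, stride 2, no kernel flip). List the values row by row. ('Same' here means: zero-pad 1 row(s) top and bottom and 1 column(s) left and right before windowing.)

Output[0,0]: The receptive field on the zero-padded input at this output position is [0 0 0 / 0 2.7 -1.1 / 0 -0.1 4.9]. Elementwise product with the kernel and sum: 0·0.5 + 0·1 + 0·0.5 + 0·-1 + 2.7·1 + -1.1·0.5 + 0·0.5 + -0.1·-1 + 4.9·1.
Output[0,1]: The receptive field on the zero-padded input at this output position is [0 0 0 / -1.1 2.5 -2.6 / 4.9 0.4 5.5]. Elementwise product with the kernel and sum: 0·0.5 + 0·1 + 0·0.5 + -1.1·-1 + 2.5·1 + -2.6·0.5 + 4.9·0.5 + 0.4·-1 + 5.5·1.

7.15 9.85 18.5 -4.4
-2.8 9.05 4.8 -0.25
-3.6 -3.7 -3.1 -6.8
4.7 8.15 17.9 5.45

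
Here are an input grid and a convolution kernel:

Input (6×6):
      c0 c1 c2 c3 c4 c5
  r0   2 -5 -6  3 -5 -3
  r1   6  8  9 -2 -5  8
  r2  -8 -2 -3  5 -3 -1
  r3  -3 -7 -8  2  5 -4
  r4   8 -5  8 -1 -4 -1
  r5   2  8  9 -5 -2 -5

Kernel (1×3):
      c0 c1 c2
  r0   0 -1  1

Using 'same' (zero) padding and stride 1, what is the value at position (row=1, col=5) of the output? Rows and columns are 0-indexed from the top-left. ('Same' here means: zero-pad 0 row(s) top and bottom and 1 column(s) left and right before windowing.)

-8

The receptive field on the zero-padded input at this output position is [-5 8 0]. Elementwise product with the kernel and sum: 8·-1 + 0·1.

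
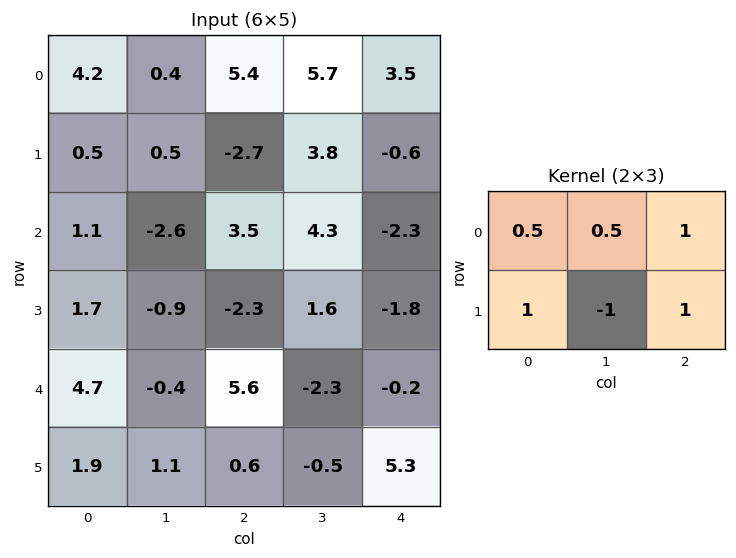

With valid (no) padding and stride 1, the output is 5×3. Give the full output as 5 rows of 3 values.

Output[0,0]: The receptive field on the input at this output position is [4.2 0.4 5.4 / 0.5 0.5 -2.7]. Elementwise product with the kernel and sum: 4.2·0.5 + 0.4·0.5 + 5.4·1 + 0.5·1 + 0.5·-1 + -2.7·1.
Output[0,1]: The receptive field on the input at this output position is [0.4 5.4 5.7 / 0.5 -2.7 3.8]. Elementwise product with the kernel and sum: 0.4·0.5 + 5.4·0.5 + 5.7·1 + 0.5·1 + -2.7·-1 + 3.8·1.

5 15.6 1.95
5 0.9 -3.15
3.05 7.75 -4.1
8.8 -8.3 5.55
9.15 0.3 7.85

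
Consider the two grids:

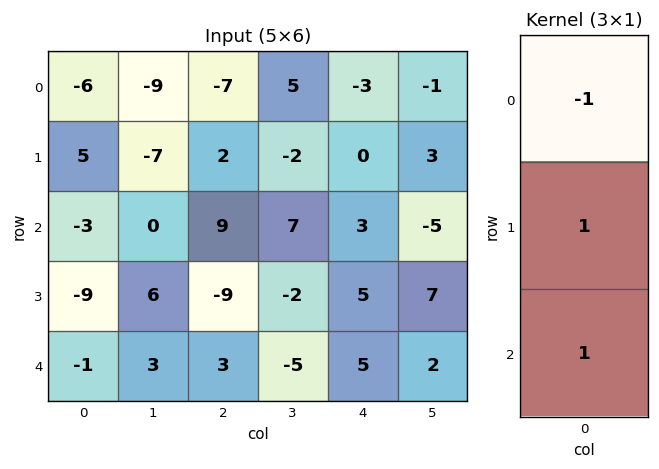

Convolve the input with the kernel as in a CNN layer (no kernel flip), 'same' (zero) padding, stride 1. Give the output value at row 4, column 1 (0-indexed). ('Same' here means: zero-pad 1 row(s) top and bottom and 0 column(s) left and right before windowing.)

The receptive field on the zero-padded input at this output position is [6 / 3 / 0]. Elementwise product with the kernel and sum: 6·-1 + 3·1 + 0·1.

-3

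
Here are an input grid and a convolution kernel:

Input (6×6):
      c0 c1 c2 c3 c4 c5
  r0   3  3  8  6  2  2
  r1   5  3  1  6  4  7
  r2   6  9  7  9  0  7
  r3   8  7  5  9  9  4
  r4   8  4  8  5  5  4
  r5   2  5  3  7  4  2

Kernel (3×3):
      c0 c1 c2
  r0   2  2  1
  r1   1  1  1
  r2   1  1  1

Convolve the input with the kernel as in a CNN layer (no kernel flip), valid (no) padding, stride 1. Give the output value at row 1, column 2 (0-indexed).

57

The receptive field on the input at this output position is [1 6 4 / 7 9 0 / 5 9 9]. Elementwise product with the kernel and sum: 1·2 + 6·2 + 4·1 + 7·1 + 9·1 + 0·1 + 5·1 + 9·1 + 9·1.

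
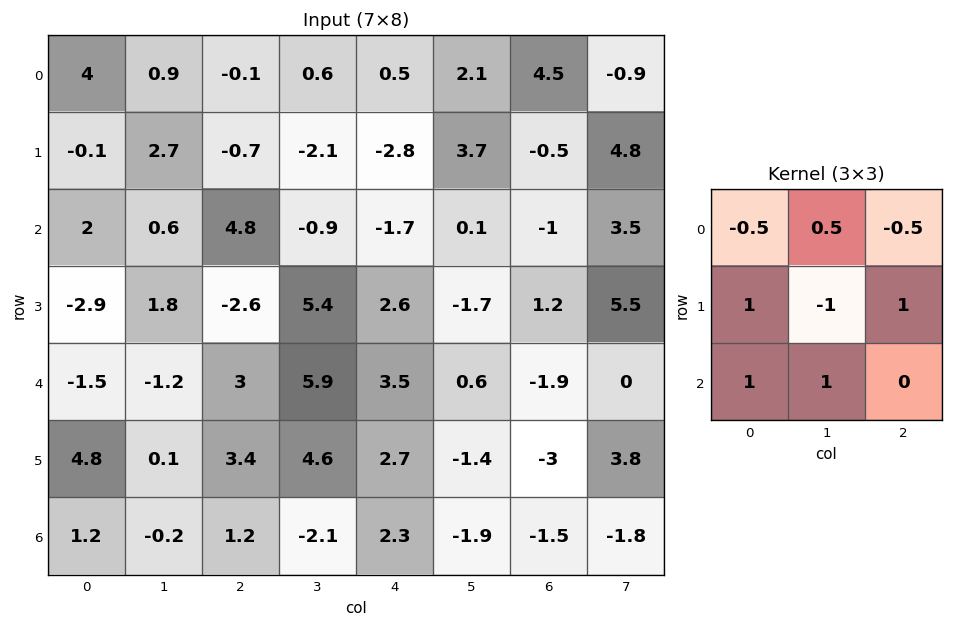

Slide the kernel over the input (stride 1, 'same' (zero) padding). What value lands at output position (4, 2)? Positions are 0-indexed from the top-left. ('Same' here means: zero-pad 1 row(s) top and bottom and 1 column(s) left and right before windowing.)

The receptive field on the zero-padded input at this output position is [1.8 -2.6 5.4 / -1.2 3 5.9 / 0.1 3.4 4.6]. Elementwise product with the kernel and sum: 1.8·-0.5 + -2.6·0.5 + 5.4·-0.5 + -1.2·1 + 3·-1 + 5.9·1 + 0.1·1 + 3.4·1.

0.3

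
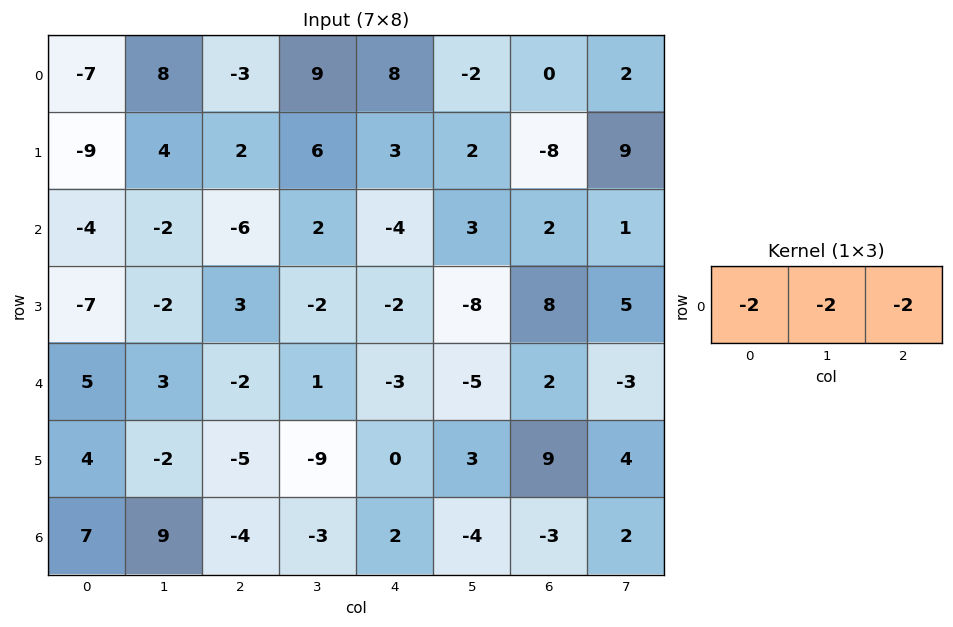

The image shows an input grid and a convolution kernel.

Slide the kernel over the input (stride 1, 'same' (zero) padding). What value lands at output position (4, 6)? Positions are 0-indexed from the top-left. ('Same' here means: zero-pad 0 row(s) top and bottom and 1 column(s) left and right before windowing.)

12

The receptive field on the zero-padded input at this output position is [-5 2 -3]. Elementwise product with the kernel and sum: -5·-2 + 2·-2 + -3·-2.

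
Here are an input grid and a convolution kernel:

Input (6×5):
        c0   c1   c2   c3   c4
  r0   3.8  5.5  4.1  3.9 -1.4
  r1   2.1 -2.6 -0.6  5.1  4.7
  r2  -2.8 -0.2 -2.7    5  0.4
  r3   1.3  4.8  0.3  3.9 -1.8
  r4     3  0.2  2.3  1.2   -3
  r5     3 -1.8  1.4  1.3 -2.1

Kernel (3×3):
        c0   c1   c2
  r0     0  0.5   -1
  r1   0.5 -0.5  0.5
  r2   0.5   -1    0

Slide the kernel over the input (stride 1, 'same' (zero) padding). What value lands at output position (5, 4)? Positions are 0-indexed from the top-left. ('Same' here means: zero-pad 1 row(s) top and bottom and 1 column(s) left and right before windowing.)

The receptive field on the zero-padded input at this output position is [1.2 -3 0 / 1.3 -2.1 0 / 0 0 0]. Elementwise product with the kernel and sum: -3·0.5 + 0·-1 + 1.3·0.5 + -2.1·-0.5 + 0·0.5 + 0·0.5 + 0·-1.

0.2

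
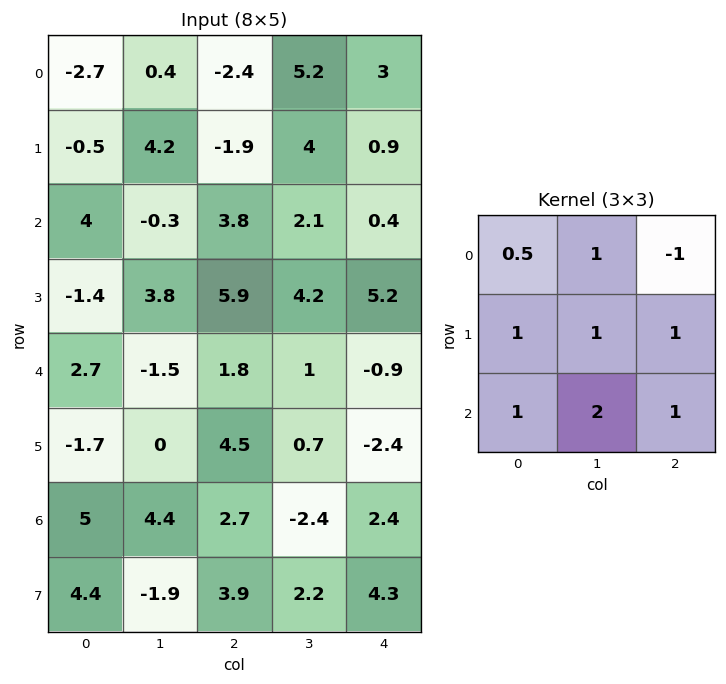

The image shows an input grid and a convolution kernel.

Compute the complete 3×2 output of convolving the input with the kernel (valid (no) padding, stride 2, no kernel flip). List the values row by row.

Output[0,0]: The receptive field on the input at this output position is [-2.7 0.4 -2.4 / -0.5 4.2 -1.9 / 4 -0.3 3.8]. Elementwise product with the kernel and sum: -2.7·0.5 + 0.4·1 + -2.4·-1 + -0.5·1 + 4.2·1 + -1.9·1 + 4·1 + -0.3·2 + 3.8·1.
Output[0,1]: The receptive field on the input at this output position is [-2.4 5.2 3 / -1.9 4 0.9 / 3.8 2.1 0.4]. Elementwise product with the kernel and sum: -2.4·0.5 + 5.2·1 + 3·-1 + -1.9·1 + 4·1 + 0.9·1 + 3.8·1 + 2.1·2 + 0.4·1.

10.45 12.4
7.7 21.8
17.35 5.9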